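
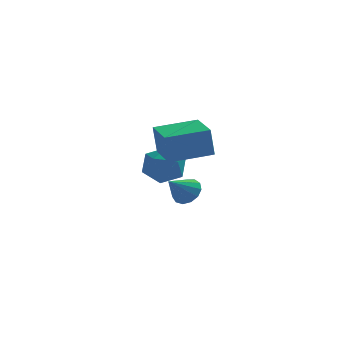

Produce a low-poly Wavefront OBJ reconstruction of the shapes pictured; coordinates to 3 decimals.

v -2.497 2.427 -3.589
v -1.823 2.76 -2.78
v -1.877 0.76 -3.42
v -1.203 1.093 -2.611
v -2.294 1.07 -2.445
v -2.678 2.1 -2.55
v -1.022 1.42 -3.65
v -1.406 2.45 -3.755
v -0.912 2.138 -2.818
v -1.698 1.921 -2.074
v -2.002 1.599 -4.126
v -2.788 1.382 -3.382
v -0.594 -3.612 -2.514
v -0.114 -4.145 -2.575
v -1.306 -4.348 -1.666
v 0.012 -3.912 -2.267
v -0.055 -3.584 -2.038
v -0.293 -3.265 -1.96
v -0.626 -3.056 -2.058
v -0.949 -3.023 -2.301
v -1.16 -3.177 -2.612
v -1.191 -3.469 -2.891
v -1.032 -3.807 -3.051
v -0.735 -4.082 -3.041
v -0.392 -4.208 -2.863
v -1.494 -0.659 -2.004
v -1.674 -0.704 -0.555
v -2.107 1.118 -2.024
v -2.287 1.072 -0.576
v 0.427 0.008 -1.744
v 0.247 -0.038 -0.296
v -0.186 1.784 -1.765
v -0.366 1.739 -0.316
f 1 12 6
f 1 6 2
f 1 2 8
f 1 8 11
f 1 11 12
f 2 6 10
f 6 12 5
f 12 11 3
f 11 8 7
f 8 2 9
f 4 10 5
f 4 5 3
f 4 3 7
f 4 7 9
f 4 9 10
f 5 10 6
f 3 5 12
f 7 3 11
f 9 7 8
f 10 9 2
f 14 13 16
f 14 16 15
f 16 13 17
f 16 17 15
f 17 13 18
f 17 18 15
f 18 13 19
f 18 19 15
f 19 13 20
f 19 20 15
f 20 13 21
f 20 21 15
f 21 13 22
f 21 22 15
f 22 13 23
f 22 23 15
f 23 13 24
f 23 24 15
f 24 13 25
f 24 25 15
f 25 13 14
f 25 14 15
f 27 29 26
f 30 27 26
f 26 29 28
f 28 30 26
f 27 33 29
f 31 27 30
f 31 33 27
f 29 33 28
f 32 30 28
f 28 33 32
f 32 31 30
f 33 31 32



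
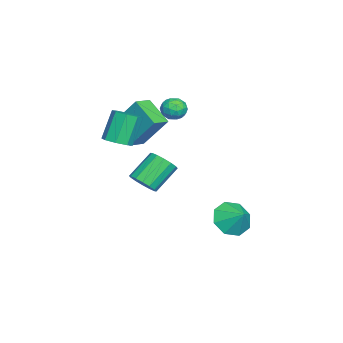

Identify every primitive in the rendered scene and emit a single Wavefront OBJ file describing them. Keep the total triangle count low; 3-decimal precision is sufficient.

v 0.13 -2.636 1.627
v 0.546 -2.117 1.703
v -0.094 -1.804 3.068
v -0.51 -2.324 2.993
v 0.109 -1.986 1.468
v -0.531 -1.673 2.834
v -0.316 -2.236 1.327
v -0.955 -1.923 2.693
v -0.48 -2.721 1.361
v -1.119 -2.408 2.727
v -0.286 -3.156 1.552
v -0.926 -2.843 2.917
v 0.151 -3.287 1.786
v -0.489 -2.974 3.152
v 0.575 -3.037 1.927
v -0.064 -2.724 3.293
v 0.739 -2.552 1.893
v 0.1 -2.239 3.259
v 1.878 -1.194 0.248
v 2.246 -0.629 0.161
v 1.39 0.079 1.124
v 1.022 -0.486 1.212
v 1.991 -0.609 -0.08
v 1.135 0.098 0.883
v 1.705 -0.746 -0.234
v 0.849 -0.039 0.73
v 1.466 -1.003 -0.258
v 0.61 -0.296 0.705
v 1.337 -1.311 -0.146
v 0.481 -0.604 0.817
v 1.353 -1.588 0.071
v 0.497 -0.88 1.034
v 1.51 -1.759 0.336
v 0.654 -1.051 1.299
v 1.765 -1.778 0.577
v 0.909 -1.071 1.54
v 2.051 -1.641 0.73
v 1.195 -0.934 1.694
v 2.29 -1.384 0.755
v 1.434 -0.677 1.718
v 2.419 -1.076 0.643
v 1.563 -0.369 1.606
v 2.403 -0.8 0.426
v 1.547 -0.092 1.389
v -0.816 2.046 -2.998
v -0.031 1.854 -3.479
v -0.264 2.654 -2.342
v -0.372 2.435 -3.73
v -0.973 2.789 -3.553
v -1.482 2.708 -3.05
v -1.6 2.239 -2.517
v -1.259 1.658 -2.266
v -0.658 1.304 -2.443
v -0.15 1.385 -2.946
v -2.801 -3.55 1.156
v -2.592 -2.432 2.715
v -3.55 -3.102 0.935
v -3.34 -1.984 2.494
v -1.98 -2.576 0.346
v -1.77 -1.458 1.905
v -2.728 -2.128 0.125
v -2.519 -1.01 1.684
v -3.568 -0.639 1.426
v -3.27 -0.81 1.967
v -4.37 -1.25 1.673
v -4.072 -1.421 2.214
v -4.293 -0.823 2.145
v -3.798 -0.445 1.992
v -3.842 -1.615 1.648
v -3.347 -1.237 1.495
v -3.44 -1.413 2.105
v -3.718 -0.924 2.412
v -3.922 -1.136 1.228
v -4.2 -0.647 1.535
v -3.349 -0.671 1.675
v -4.291 -1.389 1.965
v -4.421 -1.038 1.924
v -4.246 -1.138 2.243
v -3.659 -0.456 1.689
v -3.484 -0.557 2.008
v -4.085 -0.565 2.112
v -4.156 -1.503 1.632
v -3.981 -1.604 1.951
v -3.394 -0.922 1.397
v -3.219 -1.022 1.716
v -3.555 -1.495 1.528
v -3.274 -1.126 2.074
v -3.745 -1.485 2.219
v -3.61 -1.599 1.886
v -3.319 -1.377 1.796
v -3.437 -0.838 2.255
v -3.908 -1.198 2.4
v -4.038 -0.846 2.359
v -3.747 -0.624 2.269
v -3.537 -1.193 2.335
v -3.732 -0.862 1.24
v -4.203 -1.222 1.385
v -3.893 -1.436 1.371
v -3.602 -1.214 1.281
v -3.895 -0.575 1.421
v -4.366 -0.934 1.566
v -4.321 -0.683 1.844
v -4.03 -0.461 1.754
v -4.103 -0.867 1.305
f 2 1 5
f 2 5 3
f 3 5 6
f 3 6 4
f 5 1 7
f 5 7 6
f 6 7 8
f 6 8 4
f 7 1 9
f 7 9 8
f 8 9 10
f 8 10 4
f 9 1 11
f 9 11 10
f 10 11 12
f 10 12 4
f 11 1 13
f 11 13 12
f 12 13 14
f 12 14 4
f 13 1 15
f 13 15 14
f 14 15 16
f 14 16 4
f 15 1 17
f 15 17 16
f 16 17 18
f 16 18 4
f 17 1 2
f 17 2 18
f 18 2 3
f 18 3 4
f 20 19 23
f 20 23 21
f 21 23 24
f 21 24 22
f 23 19 25
f 23 25 24
f 24 25 26
f 24 26 22
f 25 19 27
f 25 27 26
f 26 27 28
f 26 28 22
f 27 19 29
f 27 29 28
f 28 29 30
f 28 30 22
f 29 19 31
f 29 31 30
f 30 31 32
f 30 32 22
f 31 19 33
f 31 33 32
f 32 33 34
f 32 34 22
f 33 19 35
f 33 35 34
f 34 35 36
f 34 36 22
f 35 19 37
f 35 37 36
f 36 37 38
f 36 38 22
f 37 19 39
f 37 39 38
f 38 39 40
f 38 40 22
f 39 19 41
f 39 41 40
f 40 41 42
f 40 42 22
f 41 19 43
f 41 43 42
f 42 43 44
f 42 44 22
f 43 19 20
f 43 20 44
f 44 20 21
f 44 21 22
f 46 45 48
f 46 48 47
f 48 45 49
f 48 49 47
f 49 45 50
f 49 50 47
f 50 45 51
f 50 51 47
f 51 45 52
f 51 52 47
f 52 45 53
f 52 53 47
f 53 45 54
f 53 54 47
f 54 45 46
f 54 46 47
f 56 58 55
f 59 56 55
f 55 58 57
f 57 59 55
f 56 62 58
f 60 56 59
f 60 62 56
f 58 62 57
f 61 59 57
f 57 62 61
f 61 60 59
f 62 60 61
f 63 100 79
f 100 74 103
f 79 103 68
f 100 103 79
f 63 79 75
f 79 68 80
f 75 80 64
f 79 80 75
f 63 75 84
f 75 64 85
f 84 85 70
f 75 85 84
f 63 84 96
f 84 70 99
f 96 99 73
f 84 99 96
f 63 96 100
f 96 73 104
f 100 104 74
f 96 104 100
f 64 80 91
f 80 68 94
f 91 94 72
f 80 94 91
f 68 103 81
f 103 74 102
f 81 102 67
f 103 102 81
f 74 104 101
f 104 73 97
f 101 97 65
f 104 97 101
f 73 99 98
f 99 70 86
f 98 86 69
f 99 86 98
f 70 85 90
f 85 64 87
f 90 87 71
f 85 87 90
f 66 92 78
f 92 72 93
f 78 93 67
f 92 93 78
f 66 78 76
f 78 67 77
f 76 77 65
f 78 77 76
f 66 76 83
f 76 65 82
f 83 82 69
f 76 82 83
f 66 83 88
f 83 69 89
f 88 89 71
f 83 89 88
f 66 88 92
f 88 71 95
f 92 95 72
f 88 95 92
f 67 93 81
f 93 72 94
f 81 94 68
f 93 94 81
f 65 77 101
f 77 67 102
f 101 102 74
f 77 102 101
f 69 82 98
f 82 65 97
f 98 97 73
f 82 97 98
f 71 89 90
f 89 69 86
f 90 86 70
f 89 86 90
f 72 95 91
f 95 71 87
f 91 87 64
f 95 87 91



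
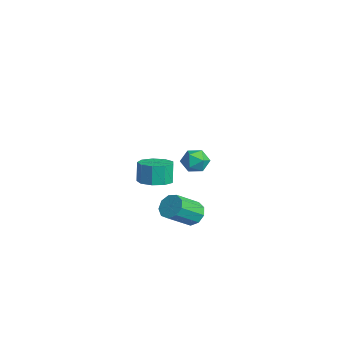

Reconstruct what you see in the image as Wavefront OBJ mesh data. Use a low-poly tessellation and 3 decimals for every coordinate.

v 3.453 -3.02 -0.247
v 4.036 -2.285 -0.192
v 3.769 -2.164 1.003
v 3.187 -2.9 0.947
v 3.444 -2.086 -0.344
v 3.177 -1.965 0.851
v 2.856 -2.324 -0.451
v 2.59 -2.203 0.744
v 2.548 -2.888 -0.463
v 2.281 -2.767 0.732
v 2.663 -3.514 -0.374
v 2.397 -3.393 0.821
v 3.148 -3.909 -0.225
v 2.882 -3.788 0.969
v 3.776 -3.889 -0.087
v 3.51 -3.768 1.107
v 4.253 -3.462 -0.024
v 3.986 -3.341 1.17
v 4.355 -2.828 -0.066
v 4.089 -2.707 1.129
v -3.589 2.536 -3.487
v -3.159 1.937 -3.993
v -4.421 1.483 -2.947
v -3.991 0.884 -3.453
v -3.568 1.279 -2.772
v -3.054 1.929 -3.105
v -4.526 1.491 -3.835
v -4.012 2.141 -4.168
v -3.739 1.291 -4.208
v -3.147 1.16 -3.551
v -4.433 2.26 -3.389
v -3.841 2.129 -2.732
v 2.595 -0.69 -3.611
v 3.075 -0.98 -4.181
v 3.524 -2.361 -3.1
v 3.045 -2.07 -2.529
v 3.354 -0.637 -3.859
v 3.803 -2.018 -2.778
v 3.278 -0.319 -3.42
v 3.727 -1.699 -2.339
v 2.883 -0.174 -3.071
v 3.332 -1.554 -1.99
v 2.353 -0.27 -2.974
v 2.802 -1.651 -1.893
v 1.937 -0.563 -3.175
v 2.386 -1.943 -2.094
v 1.828 -0.915 -3.58
v 2.278 -2.296 -2.498
v 2.079 -1.162 -3.999
v 2.528 -2.542 -2.918
v 2.571 -1.188 -4.236
v 3.021 -2.568 -3.155
f 2 1 5
f 2 5 3
f 3 5 6
f 3 6 4
f 5 1 7
f 5 7 6
f 6 7 8
f 6 8 4
f 7 1 9
f 7 9 8
f 8 9 10
f 8 10 4
f 9 1 11
f 9 11 10
f 10 11 12
f 10 12 4
f 11 1 13
f 11 13 12
f 12 13 14
f 12 14 4
f 13 1 15
f 13 15 14
f 14 15 16
f 14 16 4
f 15 1 17
f 15 17 16
f 16 17 18
f 16 18 4
f 17 1 19
f 17 19 18
f 18 19 20
f 18 20 4
f 19 1 2
f 19 2 20
f 20 2 3
f 20 3 4
f 21 32 26
f 21 26 22
f 21 22 28
f 21 28 31
f 21 31 32
f 22 26 30
f 26 32 25
f 32 31 23
f 31 28 27
f 28 22 29
f 24 30 25
f 24 25 23
f 24 23 27
f 24 27 29
f 24 29 30
f 25 30 26
f 23 25 32
f 27 23 31
f 29 27 28
f 30 29 22
f 34 33 37
f 34 37 35
f 35 37 38
f 35 38 36
f 37 33 39
f 37 39 38
f 38 39 40
f 38 40 36
f 39 33 41
f 39 41 40
f 40 41 42
f 40 42 36
f 41 33 43
f 41 43 42
f 42 43 44
f 42 44 36
f 43 33 45
f 43 45 44
f 44 45 46
f 44 46 36
f 45 33 47
f 45 47 46
f 46 47 48
f 46 48 36
f 47 33 49
f 47 49 48
f 48 49 50
f 48 50 36
f 49 33 51
f 49 51 50
f 50 51 52
f 50 52 36
f 51 33 34
f 51 34 52
f 52 34 35
f 52 35 36



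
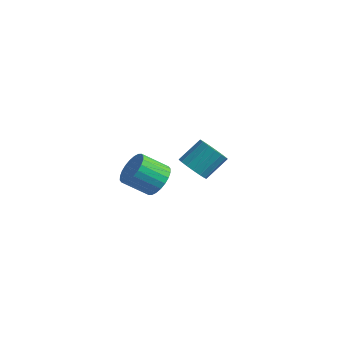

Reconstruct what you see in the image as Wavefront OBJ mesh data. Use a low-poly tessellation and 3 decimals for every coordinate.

v 1.457 2.882 -4.015
v 2.118 2.25 -3.541
v 2.524 3.566 -2.352
v 1.863 4.198 -2.825
v 2.393 2.474 -3.883
v 2.8 3.79 -2.694
v 2.454 2.791 -4.255
v 2.861 4.108 -3.066
v 2.287 3.129 -4.572
v 2.693 4.446 -3.383
v 1.929 3.411 -4.762
v 2.335 4.727 -3.573
v 1.463 3.571 -4.78
v 1.87 4.888 -3.591
v 0.996 3.573 -4.623
v 1.402 4.89 -3.434
v 0.634 3.417 -4.326
v 1.041 4.734 -3.137
v 0.461 3.139 -3.958
v 0.867 4.455 -2.769
v 0.516 2.801 -3.603
v 0.922 4.118 -2.414
v 0.786 2.482 -3.343
v 1.193 3.798 -2.154
v 1.21 2.254 -3.236
v 1.617 3.571 -2.047
v 1.691 2.171 -3.307
v 2.097 3.487 -2.118
v 3.811 -2.32 -1.252
v 4.445 -2.092 -0.434
v 3.463 -3.112 0.611
v 2.829 -3.34 -0.208
v 4.163 -1.79 -0.404
v 3.181 -2.811 0.641
v 3.828 -1.57 -0.504
v 2.846 -2.59 0.541
v 3.49 -1.463 -0.717
v 2.508 -2.483 0.328
v 3.201 -1.487 -1.012
v 2.219 -2.507 0.033
v 3.005 -1.637 -1.343
v 2.023 -2.658 -0.298
v 2.931 -1.892 -1.661
v 1.95 -2.912 -0.616
v 2.992 -2.211 -1.916
v 2.01 -3.232 -0.872
v 3.177 -2.548 -2.071
v 2.195 -3.568 -1.026
v 3.459 -2.849 -2.101
v 2.477 -3.87 -1.056
v 3.794 -3.07 -2.001
v 2.812 -4.09 -0.956
v 4.132 -3.177 -1.788
v 3.15 -4.197 -0.743
v 4.421 -3.153 -1.493
v 3.439 -4.173 -0.448
v 4.617 -3.002 -1.162
v 3.635 -4.023 -0.117
v 4.69 -2.748 -0.844
v 3.709 -3.768 0.201
v 4.63 -2.428 -0.588
v 3.648 -3.449 0.456
f 2 1 5
f 2 5 3
f 3 5 6
f 3 6 4
f 5 1 7
f 5 7 6
f 6 7 8
f 6 8 4
f 7 1 9
f 7 9 8
f 8 9 10
f 8 10 4
f 9 1 11
f 9 11 10
f 10 11 12
f 10 12 4
f 11 1 13
f 11 13 12
f 12 13 14
f 12 14 4
f 13 1 15
f 13 15 14
f 14 15 16
f 14 16 4
f 15 1 17
f 15 17 16
f 16 17 18
f 16 18 4
f 17 1 19
f 17 19 18
f 18 19 20
f 18 20 4
f 19 1 21
f 19 21 20
f 20 21 22
f 20 22 4
f 21 1 23
f 21 23 22
f 22 23 24
f 22 24 4
f 23 1 25
f 23 25 24
f 24 25 26
f 24 26 4
f 25 1 27
f 25 27 26
f 26 27 28
f 26 28 4
f 27 1 2
f 27 2 28
f 28 2 3
f 28 3 4
f 30 29 33
f 30 33 31
f 31 33 34
f 31 34 32
f 33 29 35
f 33 35 34
f 34 35 36
f 34 36 32
f 35 29 37
f 35 37 36
f 36 37 38
f 36 38 32
f 37 29 39
f 37 39 38
f 38 39 40
f 38 40 32
f 39 29 41
f 39 41 40
f 40 41 42
f 40 42 32
f 41 29 43
f 41 43 42
f 42 43 44
f 42 44 32
f 43 29 45
f 43 45 44
f 44 45 46
f 44 46 32
f 45 29 47
f 45 47 46
f 46 47 48
f 46 48 32
f 47 29 49
f 47 49 48
f 48 49 50
f 48 50 32
f 49 29 51
f 49 51 50
f 50 51 52
f 50 52 32
f 51 29 53
f 51 53 52
f 52 53 54
f 52 54 32
f 53 29 55
f 53 55 54
f 54 55 56
f 54 56 32
f 55 29 57
f 55 57 56
f 56 57 58
f 56 58 32
f 57 29 59
f 57 59 58
f 58 59 60
f 58 60 32
f 59 29 61
f 59 61 60
f 60 61 62
f 60 62 32
f 61 29 30
f 61 30 62
f 62 30 31
f 62 31 32



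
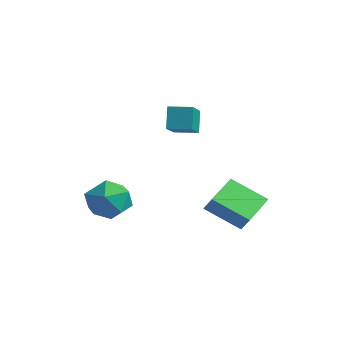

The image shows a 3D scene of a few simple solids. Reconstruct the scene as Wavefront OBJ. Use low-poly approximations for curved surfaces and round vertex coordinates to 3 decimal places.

v -2.458 -2.986 -1.763
v -1.676 -2.099 -1.649
v -1.144 -4.021 -2.711
v -0.362 -3.134 -2.597
v -0.7 -3.754 -1.642
v -1.512 -3.115 -1.056
v -1.308 -3.005 -3.304
v -2.12 -2.366 -2.718
v -0.966 -2.11 -2.602
v -0.59 -2.573 -1.574
v -2.23 -3.547 -2.786
v -1.854 -4.01 -1.758
v -0.449 -0.285 1.484
v -0.796 0.039 2.608
v 0.323 0.469 1.505
v -0.023 0.793 2.629
v 0.943 -1.733 2.331
v 0.597 -1.409 3.455
v 1.716 -0.979 2.352
v 1.369 -0.655 3.476
v 2.71 -1.126 -1.872
v 3.302 -1.157 -1.155
v 2.032 0.419 -1.246
v 2.624 0.388 -0.529
v 3.996 -0.148 -2.891
v 4.588 -0.179 -2.174
v 3.318 1.397 -2.265
v 3.91 1.366 -1.548
f 1 12 6
f 1 6 2
f 1 2 8
f 1 8 11
f 1 11 12
f 2 6 10
f 6 12 5
f 12 11 3
f 11 8 7
f 8 2 9
f 4 10 5
f 4 5 3
f 4 3 7
f 4 7 9
f 4 9 10
f 5 10 6
f 3 5 12
f 7 3 11
f 9 7 8
f 10 9 2
f 14 16 13
f 17 14 13
f 13 16 15
f 15 17 13
f 14 20 16
f 18 14 17
f 18 20 14
f 16 20 15
f 19 17 15
f 15 20 19
f 19 18 17
f 20 18 19
f 22 24 21
f 25 22 21
f 21 24 23
f 23 25 21
f 22 28 24
f 26 22 25
f 26 28 22
f 24 28 23
f 27 25 23
f 23 28 27
f 27 26 25
f 28 26 27



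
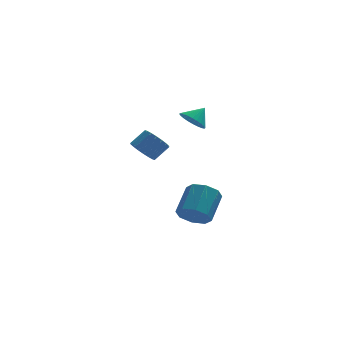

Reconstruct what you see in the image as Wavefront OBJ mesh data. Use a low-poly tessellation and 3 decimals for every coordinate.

v 3.194 3.774 0.322
v 3.59 4.29 -0.342
v 4.006 4.226 1.158
v 3.336 4.517 -0.218
v 3.06 4.631 -0.012
v 2.805 4.615 0.245
v 2.608 4.47 0.514
v 2.501 4.22 0.754
v 2.5 3.901 0.928
v 2.604 3.563 1.009
v 2.798 3.258 0.987
v 3.052 3.03 0.863
v 3.328 2.916 0.657
v 3.584 2.933 0.399
v 3.78 3.077 0.131
v 3.887 3.328 -0.109
v 3.888 3.646 -0.283
v 3.784 3.984 -0.365
v 2.101 -4.079 -3.723
v 3.046 -4.394 -3.987
v 3.843 -2.996 -2.801
v 2.899 -2.681 -2.537
v 2.771 -3.831 -4.466
v 3.569 -2.433 -3.279
v 2.104 -3.414 -4.509
v 2.901 -2.015 -3.323
v 1.435 -3.386 -4.093
v 2.233 -1.987 -2.906
v 1.157 -3.764 -3.459
v 1.954 -2.366 -2.273
v 1.431 -4.327 -2.981
v 2.229 -2.929 -1.794
v 2.099 -4.745 -2.937
v 2.896 -3.346 -1.751
v 2.767 -4.773 -3.354
v 3.565 -3.374 -2.167
v 0.072 2.083 -1.277
v 0.735 1.837 -1.88
v 1.632 2.21 -1.047
v 0.968 2.457 -0.443
v 0.663 2.232 -1.979
v 1.559 2.605 -1.146
v 0.473 2.598 -1.939
v 1.37 2.971 -1.106
v 0.204 2.862 -1.768
v 1.101 3.235 -0.935
v -0.091 2.972 -1.5
v 0.806 3.345 -0.666
v -0.354 2.905 -1.187
v 0.543 3.279 -0.353
v -0.533 2.676 -0.892
v 0.364 3.05 -0.059
v -0.592 2.33 -0.673
v 0.305 2.703 0.16
v -0.519 1.935 -0.574
v 0.377 2.308 0.259
v -0.33 1.569 -0.614
v 0.567 1.942 0.219
v -0.061 1.305 -0.785
v 0.836 1.678 0.048
v 0.234 1.195 -1.054
v 1.131 1.568 -0.22
v 0.497 1.261 -1.367
v 1.394 1.635 -0.533
v 0.676 1.49 -1.661
v 1.573 1.864 -0.828
f 2 1 4
f 2 4 3
f 4 1 5
f 4 5 3
f 5 1 6
f 5 6 3
f 6 1 7
f 6 7 3
f 7 1 8
f 7 8 3
f 8 1 9
f 8 9 3
f 9 1 10
f 9 10 3
f 10 1 11
f 10 11 3
f 11 1 12
f 11 12 3
f 12 1 13
f 12 13 3
f 13 1 14
f 13 14 3
f 14 1 15
f 14 15 3
f 15 1 16
f 15 16 3
f 16 1 17
f 16 17 3
f 17 1 18
f 17 18 3
f 18 1 2
f 18 2 3
f 20 19 23
f 20 23 21
f 21 23 24
f 21 24 22
f 23 19 25
f 23 25 24
f 24 25 26
f 24 26 22
f 25 19 27
f 25 27 26
f 26 27 28
f 26 28 22
f 27 19 29
f 27 29 28
f 28 29 30
f 28 30 22
f 29 19 31
f 29 31 30
f 30 31 32
f 30 32 22
f 31 19 33
f 31 33 32
f 32 33 34
f 32 34 22
f 33 19 35
f 33 35 34
f 34 35 36
f 34 36 22
f 35 19 20
f 35 20 36
f 36 20 21
f 36 21 22
f 38 37 41
f 38 41 39
f 39 41 42
f 39 42 40
f 41 37 43
f 41 43 42
f 42 43 44
f 42 44 40
f 43 37 45
f 43 45 44
f 44 45 46
f 44 46 40
f 45 37 47
f 45 47 46
f 46 47 48
f 46 48 40
f 47 37 49
f 47 49 48
f 48 49 50
f 48 50 40
f 49 37 51
f 49 51 50
f 50 51 52
f 50 52 40
f 51 37 53
f 51 53 52
f 52 53 54
f 52 54 40
f 53 37 55
f 53 55 54
f 54 55 56
f 54 56 40
f 55 37 57
f 55 57 56
f 56 57 58
f 56 58 40
f 57 37 59
f 57 59 58
f 58 59 60
f 58 60 40
f 59 37 61
f 59 61 60
f 60 61 62
f 60 62 40
f 61 37 63
f 61 63 62
f 62 63 64
f 62 64 40
f 63 37 65
f 63 65 64
f 64 65 66
f 64 66 40
f 65 37 38
f 65 38 66
f 66 38 39
f 66 39 40



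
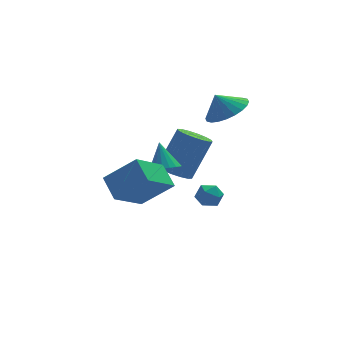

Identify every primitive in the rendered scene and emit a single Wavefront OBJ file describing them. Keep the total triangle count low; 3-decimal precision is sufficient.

v -1.322 3.709 -0.686
v -0.721 4.084 -1.098
v 0.284 4.526 0.774
v -0.318 4.151 1.186
v -1.005 4.389 -1.017
v 0 4.831 0.855
v -1.374 4.511 -0.848
v -0.369 4.953 1.024
v -1.73 4.419 -0.635
v -0.725 4.861 1.237
v -1.976 4.136 -0.436
v -0.971 4.578 1.436
v -2.047 3.739 -0.304
v -1.042 4.181 1.568
v -1.924 3.334 -0.274
v -0.919 3.776 1.598
v -1.64 3.029 -0.355
v -0.635 3.471 1.517
v -1.271 2.907 -0.524
v -0.266 3.349 1.348
v -0.915 2.999 -0.737
v 0.09 3.441 1.135
v -0.669 3.282 -0.936
v 0.336 3.724 0.936
v -0.598 3.679 -1.068
v 0.407 4.121 0.804
v -4.984 -1.308 1.217
v -3.732 -1.749 2.359
v -5.21 -0.284 1.861
v -3.958 -0.725 3.002
v -3.682 -0.355 0.158
v -2.43 -0.796 1.299
v -3.908 0.669 0.801
v -2.656 0.228 1.943
v -0.355 3.228 -1.876
v 0.225 3.221 -1.536
v -0.365 2.139 -1.884
v 0.215 2.132 -1.544
v -0.348 2.343 -1.243
v -0.342 3.016 -1.238
v 0.202 2.344 -2.182
v 0.208 3.017 -2.177
v 0.57 2.674 -1.725
v 0.23 2.673 -1.144
v -0.37 2.687 -2.276
v -0.71 2.686 -1.695
v -2.433 0.764 1.394
v -1.792 0.945 1.32
v -2.507 1.496 2.526
v -1.938 1.158 1.172
v -2.183 1.294 1.068
v -2.477 1.325 1.029
v -2.762 1.245 1.062
v -2.982 1.069 1.161
v -3.093 0.834 1.306
v -3.074 0.584 1.468
v -2.927 0.371 1.616
v -2.683 0.235 1.719
v -2.389 0.204 1.758
v -2.104 0.284 1.725
v -1.884 0.46 1.627
v -1.772 0.695 1.482
v 0.742 2.944 3.22
v 1.429 2.341 3.715
v 0.258 3.116 4.1
v 1.608 2.704 3.743
v 1.656 3.104 3.69
v 1.564 3.479 3.566
v 1.347 3.773 3.389
v 1.038 3.94 3.187
v 0.684 3.956 2.989
v 0.339 3.818 2.826
v 0.055 3.547 2.724
v -0.124 3.183 2.696
v -0.171 2.784 2.749
v -0.079 2.408 2.873
v 0.138 2.115 3.05
v 0.447 1.947 3.252
v 0.801 1.931 3.45
v 1.146 2.07 3.613
f 2 1 5
f 2 5 3
f 3 5 6
f 3 6 4
f 5 1 7
f 5 7 6
f 6 7 8
f 6 8 4
f 7 1 9
f 7 9 8
f 8 9 10
f 8 10 4
f 9 1 11
f 9 11 10
f 10 11 12
f 10 12 4
f 11 1 13
f 11 13 12
f 12 13 14
f 12 14 4
f 13 1 15
f 13 15 14
f 14 15 16
f 14 16 4
f 15 1 17
f 15 17 16
f 16 17 18
f 16 18 4
f 17 1 19
f 17 19 18
f 18 19 20
f 18 20 4
f 19 1 21
f 19 21 20
f 20 21 22
f 20 22 4
f 21 1 23
f 21 23 22
f 22 23 24
f 22 24 4
f 23 1 25
f 23 25 24
f 24 25 26
f 24 26 4
f 25 1 2
f 25 2 26
f 26 2 3
f 26 3 4
f 28 30 27
f 31 28 27
f 27 30 29
f 29 31 27
f 28 34 30
f 32 28 31
f 32 34 28
f 30 34 29
f 33 31 29
f 29 34 33
f 33 32 31
f 34 32 33
f 35 46 40
f 35 40 36
f 35 36 42
f 35 42 45
f 35 45 46
f 36 40 44
f 40 46 39
f 46 45 37
f 45 42 41
f 42 36 43
f 38 44 39
f 38 39 37
f 38 37 41
f 38 41 43
f 38 43 44
f 39 44 40
f 37 39 46
f 41 37 45
f 43 41 42
f 44 43 36
f 48 47 50
f 48 50 49
f 50 47 51
f 50 51 49
f 51 47 52
f 51 52 49
f 52 47 53
f 52 53 49
f 53 47 54
f 53 54 49
f 54 47 55
f 54 55 49
f 55 47 56
f 55 56 49
f 56 47 57
f 56 57 49
f 57 47 58
f 57 58 49
f 58 47 59
f 58 59 49
f 59 47 60
f 59 60 49
f 60 47 61
f 60 61 49
f 61 47 62
f 61 62 49
f 62 47 48
f 62 48 49
f 64 63 66
f 64 66 65
f 66 63 67
f 66 67 65
f 67 63 68
f 67 68 65
f 68 63 69
f 68 69 65
f 69 63 70
f 69 70 65
f 70 63 71
f 70 71 65
f 71 63 72
f 71 72 65
f 72 63 73
f 72 73 65
f 73 63 74
f 73 74 65
f 74 63 75
f 74 75 65
f 75 63 76
f 75 76 65
f 76 63 77
f 76 77 65
f 77 63 78
f 77 78 65
f 78 63 79
f 78 79 65
f 79 63 80
f 79 80 65
f 80 63 64
f 80 64 65



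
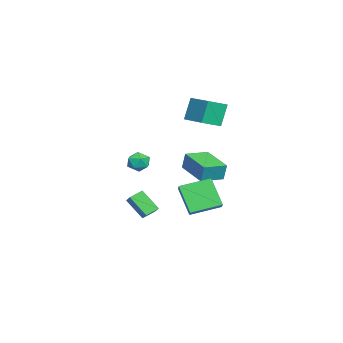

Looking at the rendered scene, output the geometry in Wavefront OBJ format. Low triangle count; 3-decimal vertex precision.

v -1.299 0.994 -0.27
v -1.212 1.18 0.699
v 0.051 2.28 -0.637
v 0.137 2.466 0.332
v -0.377 0.054 -0.172
v -0.291 0.24 0.797
v 0.972 1.34 -0.539
v 1.059 1.526 0.43
v -3.614 0.382 1.925
v -4.093 0.612 3.285
v -2.296 1.611 2.182
v -2.776 1.841 3.541
v -2.904 -0.461 2.319
v -3.384 -0.231 3.678
v -1.587 0.768 2.575
v -2.066 0.998 3.935
v 1.314 0.267 -1.014
v 1.977 0.47 -0.595
v 0.609 1.725 -0.605
v 1.272 1.928 -0.186
v 2.008 1.012 -2.474
v 2.671 1.215 -2.055
v 1.303 2.47 -2.065
v 1.966 2.673 -1.646
v -0.023 -1.646 -0.169
v 0.154 -1.942 0.421
v -0.774 -2.438 -0.341
v -0.597 -2.734 0.249
v -0.922 -2.133 0.252
v -0.457 -1.643 0.359
v -0.163 -2.737 -0.279
v 0.302 -2.247 -0.172
v 0.068 -2.616 0.353
v -0.401 -2.243 0.681
v -0.219 -2.137 -0.601
v -0.688 -1.764 -0.273
v -2.352 -1.878 -4.19
v -2.623 -2.821 -3.109
v -1.571 -1.469 -3.638
v -1.842 -2.412 -2.556
v -1.838 -2.408 -4.524
v -2.109 -3.351 -3.442
v -1.057 -1.999 -3.971
v -1.328 -2.942 -2.89
f 2 4 1
f 5 2 1
f 1 4 3
f 3 5 1
f 2 8 4
f 6 2 5
f 6 8 2
f 4 8 3
f 7 5 3
f 3 8 7
f 7 6 5
f 8 6 7
f 10 12 9
f 13 10 9
f 9 12 11
f 11 13 9
f 10 16 12
f 14 10 13
f 14 16 10
f 12 16 11
f 15 13 11
f 11 16 15
f 15 14 13
f 16 14 15
f 18 20 17
f 21 18 17
f 17 20 19
f 19 21 17
f 18 24 20
f 22 18 21
f 22 24 18
f 20 24 19
f 23 21 19
f 19 24 23
f 23 22 21
f 24 22 23
f 25 36 30
f 25 30 26
f 25 26 32
f 25 32 35
f 25 35 36
f 26 30 34
f 30 36 29
f 36 35 27
f 35 32 31
f 32 26 33
f 28 34 29
f 28 29 27
f 28 27 31
f 28 31 33
f 28 33 34
f 29 34 30
f 27 29 36
f 31 27 35
f 33 31 32
f 34 33 26
f 38 40 37
f 41 38 37
f 37 40 39
f 39 41 37
f 38 44 40
f 42 38 41
f 42 44 38
f 40 44 39
f 43 41 39
f 39 44 43
f 43 42 41
f 44 42 43



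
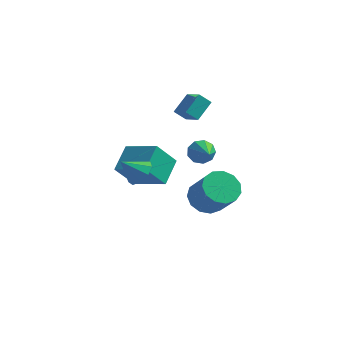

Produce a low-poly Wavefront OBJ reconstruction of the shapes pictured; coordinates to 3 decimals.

v -3.551 1.774 -3.998
v -1.605 1.329 -3.254
v -3.548 3.271 -3.111
v -1.602 2.826 -2.367
v -2.798 2.634 -5.453
v -0.852 2.189 -4.709
v -2.795 4.131 -4.566
v -0.849 3.686 -3.822
v 2.893 -1.671 -2.344
v 3.676 -1.83 -2.993
v 4.731 -2.548 -1.545
v 3.947 -2.389 -0.896
v 3.747 -1.295 -2.78
v 4.801 -2.013 -1.331
v 3.547 -0.879 -2.428
v 4.601 -1.597 -0.979
v 3.138 -0.715 -2.049
v 4.193 -1.433 -0.601
v 2.652 -0.854 -1.764
v 3.707 -1.573 -0.316
v 2.243 -1.253 -1.664
v 3.297 -1.971 -0.215
v 2.039 -1.784 -1.779
v 3.094 -2.502 -0.331
v 2.107 -2.279 -2.074
v 3.161 -2.998 -0.625
v 2.424 -2.582 -2.454
v 3.479 -3.3 -1.006
v 2.89 -2.595 -2.8
v 3.945 -3.313 -1.352
v 3.357 -2.314 -3.001
v 4.411 -3.032 -1.553
v -0.495 2.44 0.694
v 0.445 1.728 1.265
v -0.183 3.481 1.477
v 0.758 2.77 2.048
v 0.062 2.71 0.112
v 1.003 1.999 0.683
v 0.375 3.752 0.895
v 1.315 3.04 1.466
v 0.146 -3.432 -0.184
v 0.464 -2.919 0.386
v -0.646 -3.928 0.704
v 0.022 -2.673 0.129
v -0.363 -2.782 -0.275
v -0.509 -3.195 -0.636
v -0.348 -3.719 -0.786
v 0.043 -4.108 -0.654
v 0.483 -4.181 -0.302
v 0.765 -3.903 0.104
v 0.758 -3.405 0.376
v 0.916 2.705 -2.137
v 1.48 2.786 -2.64
v 1.904 1.255 -1.263
v 1.563 3.092 -2.227
v 1.344 3.216 -1.773
v 0.924 3.101 -1.489
v 0.5 2.8 -1.509
v 0.271 2.455 -1.822
v 0.344 2.226 -2.283
v 0.684 2.221 -2.676
v 1.133 2.442 -2.817
f 2 4 1
f 5 2 1
f 1 4 3
f 3 5 1
f 2 8 4
f 6 2 5
f 6 8 2
f 4 8 3
f 7 5 3
f 3 8 7
f 7 6 5
f 8 6 7
f 10 9 13
f 10 13 11
f 11 13 14
f 11 14 12
f 13 9 15
f 13 15 14
f 14 15 16
f 14 16 12
f 15 9 17
f 15 17 16
f 16 17 18
f 16 18 12
f 17 9 19
f 17 19 18
f 18 19 20
f 18 20 12
f 19 9 21
f 19 21 20
f 20 21 22
f 20 22 12
f 21 9 23
f 21 23 22
f 22 23 24
f 22 24 12
f 23 9 25
f 23 25 24
f 24 25 26
f 24 26 12
f 25 9 27
f 25 27 26
f 26 27 28
f 26 28 12
f 27 9 29
f 27 29 28
f 28 29 30
f 28 30 12
f 29 9 31
f 29 31 30
f 30 31 32
f 30 32 12
f 31 9 10
f 31 10 32
f 32 10 11
f 32 11 12
f 34 36 33
f 37 34 33
f 33 36 35
f 35 37 33
f 34 40 36
f 38 34 37
f 38 40 34
f 36 40 35
f 39 37 35
f 35 40 39
f 39 38 37
f 40 38 39
f 42 41 44
f 42 44 43
f 44 41 45
f 44 45 43
f 45 41 46
f 45 46 43
f 46 41 47
f 46 47 43
f 47 41 48
f 47 48 43
f 48 41 49
f 48 49 43
f 49 41 50
f 49 50 43
f 50 41 51
f 50 51 43
f 51 41 42
f 51 42 43
f 53 52 55
f 53 55 54
f 55 52 56
f 55 56 54
f 56 52 57
f 56 57 54
f 57 52 58
f 57 58 54
f 58 52 59
f 58 59 54
f 59 52 60
f 59 60 54
f 60 52 61
f 60 61 54
f 61 52 62
f 61 62 54
f 62 52 53
f 62 53 54



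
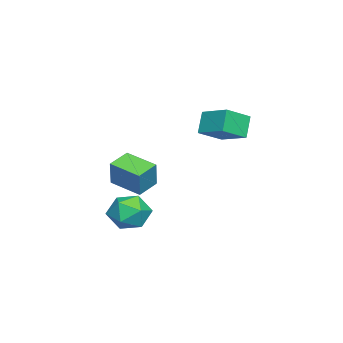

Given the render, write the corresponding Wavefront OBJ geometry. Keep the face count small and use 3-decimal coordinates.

v -1.921 0.095 -3.597
v -0.786 -0.199 -3.191
v -2.234 -1.821 -4.109
v -1.099 -2.115 -3.703
v -1.98 -1.785 -2.895
v -1.787 -0.601 -2.578
v -1.233 -1.419 -4.722
v -1.04 -0.235 -4.405
v -0.361 -1.134 -3.886
v -0.822 -1.361 -2.757
v -2.198 -0.659 -4.543
v -2.659 -0.886 -3.414
v -3.957 -1.75 -1.757
v -3.313 -1.599 -0.224
v -3.273 -0.047 -2.212
v -2.629 0.103 -0.678
v -2.811 -2.323 -2.182
v -2.167 -2.173 -0.648
v -2.127 -0.621 -2.636
v -1.483 -0.47 -1.103
v -3.132 3.33 1.162
v -3.884 3.365 2.343
v -2.216 4.77 1.701
v -2.968 4.806 2.882
v -2.052 2.374 1.878
v -2.804 2.41 3.059
v -1.136 3.815 2.417
v -1.888 3.85 3.598
f 1 12 6
f 1 6 2
f 1 2 8
f 1 8 11
f 1 11 12
f 2 6 10
f 6 12 5
f 12 11 3
f 11 8 7
f 8 2 9
f 4 10 5
f 4 5 3
f 4 3 7
f 4 7 9
f 4 9 10
f 5 10 6
f 3 5 12
f 7 3 11
f 9 7 8
f 10 9 2
f 14 16 13
f 17 14 13
f 13 16 15
f 15 17 13
f 14 20 16
f 18 14 17
f 18 20 14
f 16 20 15
f 19 17 15
f 15 20 19
f 19 18 17
f 20 18 19
f 22 24 21
f 25 22 21
f 21 24 23
f 23 25 21
f 22 28 24
f 26 22 25
f 26 28 22
f 24 28 23
f 27 25 23
f 23 28 27
f 27 26 25
f 28 26 27



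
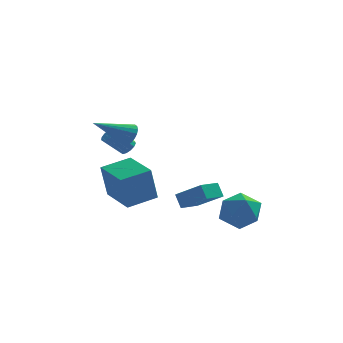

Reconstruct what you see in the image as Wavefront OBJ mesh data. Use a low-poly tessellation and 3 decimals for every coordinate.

v 3.261 -2.364 0.094
v 4.225 -2.78 -0.391
v 2.235 -3.2 -1.229
v 3.199 -3.616 -1.714
v 2.85 -4.015 -0.686
v 3.485 -3.499 0.132
v 2.975 -2.481 -1.752
v 3.61 -1.965 -0.934
v 4.049 -2.852 -1.532
v 3.971 -3.8 -0.873
v 2.489 -2.18 -0.747
v 2.411 -3.128 -0.088
v -3.072 -1.589 -0.405
v -3.373 -1.815 1.478
v -1.684 -0.794 -0.088
v -1.985 -1.021 1.795
v -2.035 -3.379 -0.455
v -2.336 -3.606 1.428
v -0.647 -2.585 -0.138
v -0.948 -2.811 1.745
v -2.121 1.536 2.269
v -1.714 1.247 2.76
v -3.879 0.864 3.331
v -1.76 1.536 2.868
v -1.876 1.825 2.857
v -2.042 2.056 2.73
v -2.223 2.184 2.511
v -2.384 2.184 2.245
v -2.493 2.055 1.983
v -2.528 1.824 1.778
v -2.483 1.535 1.67
v -2.367 1.246 1.681
v -2.201 1.015 1.808
v -2.02 0.887 2.027
v -1.859 0.887 2.293
v -1.75 1.016 2.555
v 1.662 -3.447 0.189
v 1.387 -3.01 0.878
v 0.446 -2.611 -0.825
v 0.172 -2.175 -0.136
v 2.448 -2.585 -0.044
v 2.174 -2.149 0.645
v 1.233 -1.75 -1.058
v 0.958 -1.313 -0.369
v -2.283 3.344 0.653
v -1.958 3.528 1.015
v -2.932 3.301 2.008
v -3.257 3.116 1.647
v -2.111 3.758 0.916
v -3.086 3.531 1.91
v -2.319 3.856 0.735
v -3.294 3.629 1.728
v -2.516 3.791 0.527
v -3.49 3.564 1.521
v -2.638 3.584 0.36
v -3.613 3.357 1.353
v -2.648 3.301 0.285
v -3.622 3.074 1.279
v -2.542 3.031 0.328
v -3.516 2.804 1.321
v -2.353 2.861 0.474
v -3.328 2.634 1.467
v -2.142 2.843 0.677
v -3.117 2.616 1.67
v -1.976 2.985 0.872
v -2.951 2.758 1.865
v -1.907 3.24 0.998
v -2.882 3.013 1.991
f 1 12 6
f 1 6 2
f 1 2 8
f 1 8 11
f 1 11 12
f 2 6 10
f 6 12 5
f 12 11 3
f 11 8 7
f 8 2 9
f 4 10 5
f 4 5 3
f 4 3 7
f 4 7 9
f 4 9 10
f 5 10 6
f 3 5 12
f 7 3 11
f 9 7 8
f 10 9 2
f 14 16 13
f 17 14 13
f 13 16 15
f 15 17 13
f 14 20 16
f 18 14 17
f 18 20 14
f 16 20 15
f 19 17 15
f 15 20 19
f 19 18 17
f 20 18 19
f 22 21 24
f 22 24 23
f 24 21 25
f 24 25 23
f 25 21 26
f 25 26 23
f 26 21 27
f 26 27 23
f 27 21 28
f 27 28 23
f 28 21 29
f 28 29 23
f 29 21 30
f 29 30 23
f 30 21 31
f 30 31 23
f 31 21 32
f 31 32 23
f 32 21 33
f 32 33 23
f 33 21 34
f 33 34 23
f 34 21 35
f 34 35 23
f 35 21 36
f 35 36 23
f 36 21 22
f 36 22 23
f 38 40 37
f 41 38 37
f 37 40 39
f 39 41 37
f 38 44 40
f 42 38 41
f 42 44 38
f 40 44 39
f 43 41 39
f 39 44 43
f 43 42 41
f 44 42 43
f 46 45 49
f 46 49 47
f 47 49 50
f 47 50 48
f 49 45 51
f 49 51 50
f 50 51 52
f 50 52 48
f 51 45 53
f 51 53 52
f 52 53 54
f 52 54 48
f 53 45 55
f 53 55 54
f 54 55 56
f 54 56 48
f 55 45 57
f 55 57 56
f 56 57 58
f 56 58 48
f 57 45 59
f 57 59 58
f 58 59 60
f 58 60 48
f 59 45 61
f 59 61 60
f 60 61 62
f 60 62 48
f 61 45 63
f 61 63 62
f 62 63 64
f 62 64 48
f 63 45 65
f 63 65 64
f 64 65 66
f 64 66 48
f 65 45 67
f 65 67 66
f 66 67 68
f 66 68 48
f 67 45 46
f 67 46 68
f 68 46 47
f 68 47 48



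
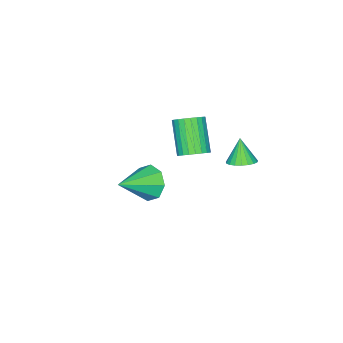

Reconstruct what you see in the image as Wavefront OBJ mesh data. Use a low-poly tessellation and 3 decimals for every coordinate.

v -2.055 -0.039 0.652
v -1.375 -0.122 1.002
v -2.244 -1.105 2.458
v -2.925 -1.021 2.108
v -1.47 0.137 1.12
v -2.339 -0.845 2.576
v -1.654 0.37 1.167
v -2.524 -0.613 2.623
v -1.9 0.54 1.135
v -2.769 -0.442 2.592
v -2.169 0.622 1.03
v -3.038 -0.36 2.486
v -2.421 0.604 0.867
v -3.29 -0.378 2.324
v -2.617 0.488 0.672
v -3.486 -0.495 2.128
v -2.728 0.291 0.473
v -3.597 -0.691 1.929
v -2.736 0.045 0.302
v -3.605 -0.938 1.758
v -2.641 -0.215 0.184
v -3.51 -1.197 1.64
v -2.456 -0.447 0.137
v -3.326 -1.43 1.593
v -2.211 -0.618 0.168
v -3.08 -1.6 1.625
v -1.942 -0.7 0.274
v -2.811 -1.682 1.73
v -1.69 -0.682 0.436
v -2.559 -1.664 1.893
v -1.494 -0.565 0.632
v -2.363 -1.548 2.088
v -1.383 -0.369 0.831
v -2.252 -1.351 2.287
v 1.905 0.551 1.75
v 2.207 0.118 0.96
v 3.555 0.169 2.59
v 2.367 0.827 0.968
v 2.257 1.375 1.434
v 1.941 1.439 2.085
v 1.603 0.984 2.54
v 1.443 0.275 2.533
v 1.553 -0.273 2.067
v 1.87 -0.337 1.416
v -3.177 1.833 0.334
v -2.491 1.647 0.501
v -3.583 1.407 1.526
v -2.505 1.934 0.598
v -2.634 2.204 0.651
v -2.858 2.409 0.648
v -3.137 2.515 0.591
v -3.422 2.503 0.489
v -3.666 2.374 0.361
v -3.825 2.153 0.227
v -3.872 1.876 0.113
v -3.798 1.591 0.036
v -3.618 1.348 0.011
v -3.361 1.19 0.041
v -3.072 1.142 0.123
v -2.802 1.214 0.24
v -2.596 1.392 0.374
f 2 1 5
f 2 5 3
f 3 5 6
f 3 6 4
f 5 1 7
f 5 7 6
f 6 7 8
f 6 8 4
f 7 1 9
f 7 9 8
f 8 9 10
f 8 10 4
f 9 1 11
f 9 11 10
f 10 11 12
f 10 12 4
f 11 1 13
f 11 13 12
f 12 13 14
f 12 14 4
f 13 1 15
f 13 15 14
f 14 15 16
f 14 16 4
f 15 1 17
f 15 17 16
f 16 17 18
f 16 18 4
f 17 1 19
f 17 19 18
f 18 19 20
f 18 20 4
f 19 1 21
f 19 21 20
f 20 21 22
f 20 22 4
f 21 1 23
f 21 23 22
f 22 23 24
f 22 24 4
f 23 1 25
f 23 25 24
f 24 25 26
f 24 26 4
f 25 1 27
f 25 27 26
f 26 27 28
f 26 28 4
f 27 1 29
f 27 29 28
f 28 29 30
f 28 30 4
f 29 1 31
f 29 31 30
f 30 31 32
f 30 32 4
f 31 1 33
f 31 33 32
f 32 33 34
f 32 34 4
f 33 1 2
f 33 2 34
f 34 2 3
f 34 3 4
f 36 35 38
f 36 38 37
f 38 35 39
f 38 39 37
f 39 35 40
f 39 40 37
f 40 35 41
f 40 41 37
f 41 35 42
f 41 42 37
f 42 35 43
f 42 43 37
f 43 35 44
f 43 44 37
f 44 35 36
f 44 36 37
f 46 45 48
f 46 48 47
f 48 45 49
f 48 49 47
f 49 45 50
f 49 50 47
f 50 45 51
f 50 51 47
f 51 45 52
f 51 52 47
f 52 45 53
f 52 53 47
f 53 45 54
f 53 54 47
f 54 45 55
f 54 55 47
f 55 45 56
f 55 56 47
f 56 45 57
f 56 57 47
f 57 45 58
f 57 58 47
f 58 45 59
f 58 59 47
f 59 45 60
f 59 60 47
f 60 45 61
f 60 61 47
f 61 45 46
f 61 46 47



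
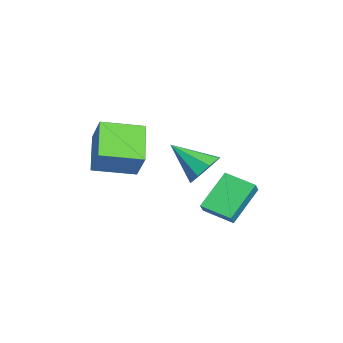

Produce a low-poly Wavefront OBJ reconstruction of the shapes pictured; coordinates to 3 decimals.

v 1.377 -4.586 1.022
v 2.249 -4.221 2.387
v 1.166 -2.626 0.632
v 2.038 -2.26 1.997
v 3.142 -4.62 -0.097
v 4.014 -4.254 1.268
v 2.931 -2.659 -0.487
v 3.803 -2.294 0.878
v -0.549 0.384 -2.138
v 0.044 -0.303 -2.625
v -1.331 -1.164 -0.902
v 0.402 0.016 -1.999
v 0.203 0.55 -1.455
v -0.437 0.988 -1.311
v -1.142 1.072 -1.652
v -1.501 0.753 -2.277
v -1.302 0.219 -2.821
v -0.662 -0.219 -2.965
v 1.44 0.096 -3.321
v 0.179 1.232 -1.921
v 0.913 0.247 -3.918
v -0.348 1.383 -2.517
v 2.228 1.417 -3.683
v 0.967 2.553 -2.282
v 1.701 1.568 -4.279
v 0.44 2.704 -2.879
f 2 4 1
f 5 2 1
f 1 4 3
f 3 5 1
f 2 8 4
f 6 2 5
f 6 8 2
f 4 8 3
f 7 5 3
f 3 8 7
f 7 6 5
f 8 6 7
f 10 9 12
f 10 12 11
f 12 9 13
f 12 13 11
f 13 9 14
f 13 14 11
f 14 9 15
f 14 15 11
f 15 9 16
f 15 16 11
f 16 9 17
f 16 17 11
f 17 9 18
f 17 18 11
f 18 9 10
f 18 10 11
f 20 22 19
f 23 20 19
f 19 22 21
f 21 23 19
f 20 26 22
f 24 20 23
f 24 26 20
f 22 26 21
f 25 23 21
f 21 26 25
f 25 24 23
f 26 24 25



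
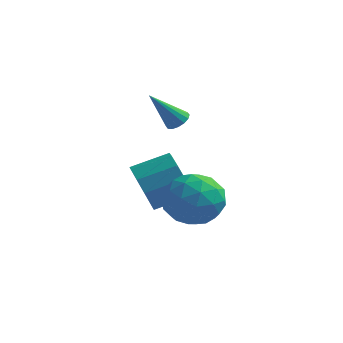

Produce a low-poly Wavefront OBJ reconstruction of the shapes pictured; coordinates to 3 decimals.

v -1.773 1.367 1.264
v -1.407 1.022 1.348
v -2.627 0.793 2.616
v -1.333 1.235 1.486
v -1.377 1.484 1.563
v -1.527 1.701 1.561
v -1.743 1.829 1.479
v -1.967 1.833 1.339
v -2.138 1.712 1.179
v -2.212 1.499 1.042
v -2.168 1.251 0.964
v -2.018 1.033 0.967
v -1.803 0.906 1.049
v -1.579 0.901 1.189
v -1.159 -1.735 -0.954
v -0.659 -1.294 0.004
v 0.539 -2.246 -1.604
v 1.039 -1.805 -0.646
v 0.378 -2.764 -0.57
v -0.672 -2.448 -0.169
v 0.552 -1.092 -1.431
v -0.498 -0.776 -1.03
v 0.398 -0.896 -0.291
v 0.29 -1.929 0.241
v -0.41 -1.611 -1.841
v -0.518 -2.644 -1.309
v -1.058 -1.469 -0.418
v 0.938 -2.071 -1.182
v 0.549 -2.634 -1.137
v 0.843 -2.375 -0.574
v -1.065 -2.148 -0.52
v -0.772 -1.888 0.043
v -0.162 -2.753 -0.294
v 0.652 -1.652 -1.643
v 0.945 -1.392 -1.08
v -0.963 -1.165 -1.026
v -0.669 -0.906 -0.463
v 0.042 -0.787 -1.306
v -0.143 -0.976 -0.028
v 0.855 -1.277 -0.41
v 0.569 -0.858 -0.872
v -0.048 -0.672 -0.636
v -0.207 -1.584 0.284
v 0.792 -1.884 -0.097
v 0.403 -2.448 -0.053
v -0.214 -2.262 0.183
v 0.415 -1.35 0.111
v -0.912 -1.656 -1.503
v 0.087 -1.956 -1.884
v 0.094 -1.278 -1.783
v -0.523 -1.092 -1.547
v -0.975 -2.263 -1.19
v 0.023 -2.564 -1.572
v -0.072 -2.868 -0.964
v -0.689 -2.682 -0.728
v -0.535 -2.19 -1.711
v -3.004 0.99 -2.191
v -2.414 0.655 -3.005
v -1.185 1.454 -2.442
v -1.776 1.79 -1.629
v -2.699 1.217 -3.181
v -1.47 2.017 -2.618
v -3.101 1.693 -2.978
v -1.873 2.493 -2.416
v -3.466 1.901 -2.476
v -2.238 2.7 -1.913
v -3.655 1.761 -1.864
v -2.426 2.56 -1.302
v -3.595 1.326 -1.378
v -2.366 2.125 -0.815
v -3.31 0.763 -1.202
v -2.081 1.563 -0.639
v -2.907 0.287 -1.404
v -1.679 1.087 -0.842
v -2.542 0.08 -1.907
v -1.314 0.879 -1.344
v -2.354 0.22 -2.518
v -1.125 1.019 -1.956
f 2 1 4
f 2 4 3
f 4 1 5
f 4 5 3
f 5 1 6
f 5 6 3
f 6 1 7
f 6 7 3
f 7 1 8
f 7 8 3
f 8 1 9
f 8 9 3
f 9 1 10
f 9 10 3
f 10 1 11
f 10 11 3
f 11 1 12
f 11 12 3
f 12 1 13
f 12 13 3
f 13 1 14
f 13 14 3
f 14 1 2
f 14 2 3
f 15 52 31
f 52 26 55
f 31 55 20
f 52 55 31
f 15 31 27
f 31 20 32
f 27 32 16
f 31 32 27
f 15 27 36
f 27 16 37
f 36 37 22
f 27 37 36
f 15 36 48
f 36 22 51
f 48 51 25
f 36 51 48
f 15 48 52
f 48 25 56
f 52 56 26
f 48 56 52
f 16 32 43
f 32 20 46
f 43 46 24
f 32 46 43
f 20 55 33
f 55 26 54
f 33 54 19
f 55 54 33
f 26 56 53
f 56 25 49
f 53 49 17
f 56 49 53
f 25 51 50
f 51 22 38
f 50 38 21
f 51 38 50
f 22 37 42
f 37 16 39
f 42 39 23
f 37 39 42
f 18 44 30
f 44 24 45
f 30 45 19
f 44 45 30
f 18 30 28
f 30 19 29
f 28 29 17
f 30 29 28
f 18 28 35
f 28 17 34
f 35 34 21
f 28 34 35
f 18 35 40
f 35 21 41
f 40 41 23
f 35 41 40
f 18 40 44
f 40 23 47
f 44 47 24
f 40 47 44
f 19 45 33
f 45 24 46
f 33 46 20
f 45 46 33
f 17 29 53
f 29 19 54
f 53 54 26
f 29 54 53
f 21 34 50
f 34 17 49
f 50 49 25
f 34 49 50
f 23 41 42
f 41 21 38
f 42 38 22
f 41 38 42
f 24 47 43
f 47 23 39
f 43 39 16
f 47 39 43
f 58 57 61
f 58 61 59
f 59 61 62
f 59 62 60
f 61 57 63
f 61 63 62
f 62 63 64
f 62 64 60
f 63 57 65
f 63 65 64
f 64 65 66
f 64 66 60
f 65 57 67
f 65 67 66
f 66 67 68
f 66 68 60
f 67 57 69
f 67 69 68
f 68 69 70
f 68 70 60
f 69 57 71
f 69 71 70
f 70 71 72
f 70 72 60
f 71 57 73
f 71 73 72
f 72 73 74
f 72 74 60
f 73 57 75
f 73 75 74
f 74 75 76
f 74 76 60
f 75 57 77
f 75 77 76
f 76 77 78
f 76 78 60
f 77 57 58
f 77 58 78
f 78 58 59
f 78 59 60



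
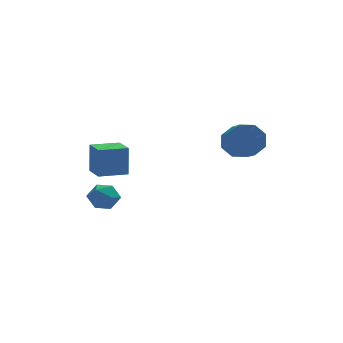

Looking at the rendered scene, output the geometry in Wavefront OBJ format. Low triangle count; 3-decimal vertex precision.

v 2.703 0.198 1.016
v 2.995 -0.266 0.121
v 3.009 -1.622 0.829
v 2.717 -1.158 1.724
v 3.623 -0.029 0.563
v 3.637 -1.385 1.271
v 3.711 0.342 1.271
v 3.725 -1.015 1.979
v 3.209 0.628 1.829
v 3.223 -0.728 2.537
v 2.411 0.662 1.911
v 2.425 -0.694 2.619
v 1.783 0.425 1.469
v 1.797 -0.931 2.177
v 1.695 0.055 0.761
v 1.709 -1.302 1.469
v 2.197 -0.232 0.203
v 2.211 -1.588 0.911
v -4.022 4.458 -4.191
v -3.309 3.995 -4.628
v -4.171 3.285 -3.192
v -3.458 2.822 -3.629
v -3.276 3.616 -3.128
v -3.184 4.341 -3.745
v -4.296 2.939 -4.075
v -4.204 3.664 -4.692
v -3.478 3.056 -4.557
v -2.847 3.474 -3.971
v -4.633 3.806 -3.849
v -4.002 4.224 -3.263
v 3.707 1.592 0.076
v 3.952 1.362 0.499
v 1.973 1.368 0.964
v 3.931 1.727 0.549
v 3.804 2.029 0.378
v 3.632 2.127 0.066
v 3.495 1.974 -0.241
v 3.457 1.642 -0.399
v 3.535 1.287 -0.335
v 3.694 1.075 -0.078
v 3.859 1.104 0.251
v -4.223 2.352 -1.778
v -4.15 2.605 -0.007
v -4.449 3.772 -1.971
v -4.375 4.025 -0.201
v -2.605 2.595 -1.879
v -2.531 2.848 -0.109
v -2.83 4.015 -2.073
v -2.757 4.268 -0.302
f 2 1 5
f 2 5 3
f 3 5 6
f 3 6 4
f 5 1 7
f 5 7 6
f 6 7 8
f 6 8 4
f 7 1 9
f 7 9 8
f 8 9 10
f 8 10 4
f 9 1 11
f 9 11 10
f 10 11 12
f 10 12 4
f 11 1 13
f 11 13 12
f 12 13 14
f 12 14 4
f 13 1 15
f 13 15 14
f 14 15 16
f 14 16 4
f 15 1 17
f 15 17 16
f 16 17 18
f 16 18 4
f 17 1 2
f 17 2 18
f 18 2 3
f 18 3 4
f 19 30 24
f 19 24 20
f 19 20 26
f 19 26 29
f 19 29 30
f 20 24 28
f 24 30 23
f 30 29 21
f 29 26 25
f 26 20 27
f 22 28 23
f 22 23 21
f 22 21 25
f 22 25 27
f 22 27 28
f 23 28 24
f 21 23 30
f 25 21 29
f 27 25 26
f 28 27 20
f 32 31 34
f 32 34 33
f 34 31 35
f 34 35 33
f 35 31 36
f 35 36 33
f 36 31 37
f 36 37 33
f 37 31 38
f 37 38 33
f 38 31 39
f 38 39 33
f 39 31 40
f 39 40 33
f 40 31 41
f 40 41 33
f 41 31 32
f 41 32 33
f 43 45 42
f 46 43 42
f 42 45 44
f 44 46 42
f 43 49 45
f 47 43 46
f 47 49 43
f 45 49 44
f 48 46 44
f 44 49 48
f 48 47 46
f 49 47 48



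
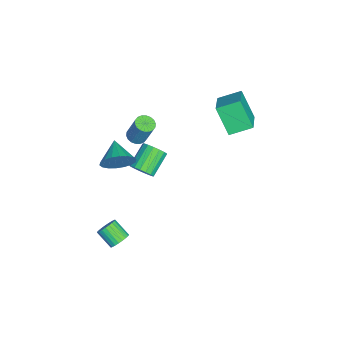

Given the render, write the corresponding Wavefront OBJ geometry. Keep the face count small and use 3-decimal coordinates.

v -1.275 -2.915 1.562
v -0.954 -2.473 1.34
v -0.604 -1.943 2.895
v -0.925 -2.385 3.118
v -1.193 -2.367 1.358
v -0.844 -1.838 2.913
v -1.449 -2.37 1.416
v -1.099 -1.841 2.972
v -1.671 -2.481 1.504
v -1.321 -1.952 3.059
v -1.814 -2.678 1.603
v -1.464 -2.148 3.158
v -1.85 -2.921 1.694
v -1.5 -2.392 3.249
v -1.772 -3.164 1.759
v -1.423 -2.634 3.314
v -1.596 -3.357 1.785
v -1.246 -2.827 3.34
v -1.356 -3.462 1.767
v -1.007 -2.933 3.322
v -1.101 -3.459 1.708
v -0.751 -2.93 3.264
v -0.879 -3.348 1.621
v -0.529 -2.819 3.176
v -0.736 -3.152 1.522
v -0.386 -2.622 3.077
v -0.7 -2.908 1.431
v -0.35 -2.379 2.986
v -0.777 -2.666 1.366
v -0.428 -2.136 2.921
v -1.806 2.153 2.53
v -2.56 1.384 4.071
v -2.072 3.439 3.042
v -2.826 2.67 4.583
v -0.094 2.17 3.377
v -0.848 1.401 4.918
v -0.36 3.456 3.889
v -1.114 2.687 5.43
v 0.026 -2.523 -0.303
v 0.481 -1.974 -0.073
v -0.71 -1.348 0.793
v -1.166 -1.897 0.563
v 0.333 -1.842 -0.372
v -0.858 -1.216 0.494
v 0.114 -1.867 -0.655
v -1.077 -1.241 0.21
v -0.125 -2.042 -0.858
v -1.316 -1.416 0.008
v -0.33 -2.327 -0.934
v -1.521 -1.701 -0.068
v -0.453 -2.657 -0.865
v -1.644 -2.031 0.001
v -0.467 -2.956 -0.667
v -1.658 -2.33 0.199
v -0.368 -3.156 -0.386
v -1.559 -2.53 0.48
v -0.178 -3.211 -0.086
v -1.369 -2.585 0.78
v 0.058 -3.109 0.164
v -1.134 -2.483 1.03
v 0.286 -2.872 0.308
v -0.905 -2.246 1.174
v 0.455 -2.555 0.311
v -0.736 -1.929 1.177
v 0.526 -2.231 0.174
v -0.666 -1.605 1.04
v 2.795 -3.443 3.508
v 3.204 -3.722 4.355
v 1.485 -3.777 4.032
v 3.123 -3.298 4.421
v 2.976 -2.904 4.306
v 2.794 -2.616 4.034
v 2.612 -2.492 3.657
v 2.467 -2.556 3.251
v 2.386 -2.797 2.896
v 2.387 -3.165 2.662
v 2.468 -3.588 2.596
v 2.614 -3.983 2.711
v 2.796 -4.271 2.983
v 2.978 -4.394 3.36
v 3.124 -4.33 3.766
v 3.204 -4.09 4.121
v 3.463 -3.375 -3.091
v 3.907 -3.802 -3.226
v 3.36 -4.592 -2.524
v 2.917 -4.165 -2.389
v 4.004 -3.693 -3.028
v 3.457 -4.483 -2.326
v 4.018 -3.535 -2.84
v 3.472 -4.326 -2.138
v 3.948 -3.354 -2.69
v 3.402 -4.144 -1.988
v 3.805 -3.175 -2.601
v 3.258 -3.965 -1.899
v 3.609 -3.027 -2.586
v 3.063 -3.817 -1.884
v 3.391 -2.932 -2.649
v 2.845 -3.722 -1.947
v 3.184 -2.904 -2.779
v 2.638 -3.695 -2.076
v 3.02 -2.948 -2.956
v 2.473 -3.738 -2.254
v 2.923 -3.057 -3.154
v 2.376 -3.847 -2.452
v 2.908 -3.214 -3.342
v 2.362 -4.005 -2.64
v 2.978 -3.396 -3.492
v 2.432 -4.186 -2.79
v 3.122 -3.575 -3.581
v 2.575 -4.365 -2.879
v 3.317 -3.723 -3.596
v 2.771 -4.513 -2.894
v 3.535 -3.818 -3.533
v 2.989 -4.608 -2.831
v 3.742 -3.845 -3.404
v 3.196 -4.636 -2.701
f 2 1 5
f 2 5 3
f 3 5 6
f 3 6 4
f 5 1 7
f 5 7 6
f 6 7 8
f 6 8 4
f 7 1 9
f 7 9 8
f 8 9 10
f 8 10 4
f 9 1 11
f 9 11 10
f 10 11 12
f 10 12 4
f 11 1 13
f 11 13 12
f 12 13 14
f 12 14 4
f 13 1 15
f 13 15 14
f 14 15 16
f 14 16 4
f 15 1 17
f 15 17 16
f 16 17 18
f 16 18 4
f 17 1 19
f 17 19 18
f 18 19 20
f 18 20 4
f 19 1 21
f 19 21 20
f 20 21 22
f 20 22 4
f 21 1 23
f 21 23 22
f 22 23 24
f 22 24 4
f 23 1 25
f 23 25 24
f 24 25 26
f 24 26 4
f 25 1 27
f 25 27 26
f 26 27 28
f 26 28 4
f 27 1 29
f 27 29 28
f 28 29 30
f 28 30 4
f 29 1 2
f 29 2 30
f 30 2 3
f 30 3 4
f 32 34 31
f 35 32 31
f 31 34 33
f 33 35 31
f 32 38 34
f 36 32 35
f 36 38 32
f 34 38 33
f 37 35 33
f 33 38 37
f 37 36 35
f 38 36 37
f 40 39 43
f 40 43 41
f 41 43 44
f 41 44 42
f 43 39 45
f 43 45 44
f 44 45 46
f 44 46 42
f 45 39 47
f 45 47 46
f 46 47 48
f 46 48 42
f 47 39 49
f 47 49 48
f 48 49 50
f 48 50 42
f 49 39 51
f 49 51 50
f 50 51 52
f 50 52 42
f 51 39 53
f 51 53 52
f 52 53 54
f 52 54 42
f 53 39 55
f 53 55 54
f 54 55 56
f 54 56 42
f 55 39 57
f 55 57 56
f 56 57 58
f 56 58 42
f 57 39 59
f 57 59 58
f 58 59 60
f 58 60 42
f 59 39 61
f 59 61 60
f 60 61 62
f 60 62 42
f 61 39 63
f 61 63 62
f 62 63 64
f 62 64 42
f 63 39 65
f 63 65 64
f 64 65 66
f 64 66 42
f 65 39 40
f 65 40 66
f 66 40 41
f 66 41 42
f 68 67 70
f 68 70 69
f 70 67 71
f 70 71 69
f 71 67 72
f 71 72 69
f 72 67 73
f 72 73 69
f 73 67 74
f 73 74 69
f 74 67 75
f 74 75 69
f 75 67 76
f 75 76 69
f 76 67 77
f 76 77 69
f 77 67 78
f 77 78 69
f 78 67 79
f 78 79 69
f 79 67 80
f 79 80 69
f 80 67 81
f 80 81 69
f 81 67 82
f 81 82 69
f 82 67 68
f 82 68 69
f 84 83 87
f 84 87 85
f 85 87 88
f 85 88 86
f 87 83 89
f 87 89 88
f 88 89 90
f 88 90 86
f 89 83 91
f 89 91 90
f 90 91 92
f 90 92 86
f 91 83 93
f 91 93 92
f 92 93 94
f 92 94 86
f 93 83 95
f 93 95 94
f 94 95 96
f 94 96 86
f 95 83 97
f 95 97 96
f 96 97 98
f 96 98 86
f 97 83 99
f 97 99 98
f 98 99 100
f 98 100 86
f 99 83 101
f 99 101 100
f 100 101 102
f 100 102 86
f 101 83 103
f 101 103 102
f 102 103 104
f 102 104 86
f 103 83 105
f 103 105 104
f 104 105 106
f 104 106 86
f 105 83 107
f 105 107 106
f 106 107 108
f 106 108 86
f 107 83 109
f 107 109 108
f 108 109 110
f 108 110 86
f 109 83 111
f 109 111 110
f 110 111 112
f 110 112 86
f 111 83 113
f 111 113 112
f 112 113 114
f 112 114 86
f 113 83 115
f 113 115 114
f 114 115 116
f 114 116 86
f 115 83 84
f 115 84 116
f 116 84 85
f 116 85 86



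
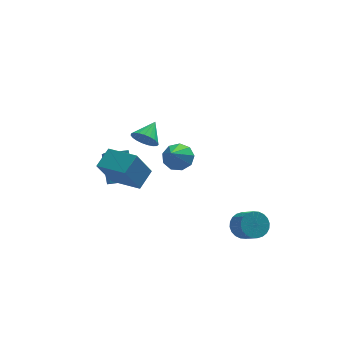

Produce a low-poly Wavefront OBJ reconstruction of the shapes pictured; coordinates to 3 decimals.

v 3.611 -1.979 -3.562
v 4.207 -2.227 -4.145
v 4.625 -3.208 -3.301
v 4.029 -2.961 -2.718
v 4.381 -1.998 -3.966
v 4.8 -2.979 -3.122
v 4.439 -1.766 -3.724
v 4.857 -2.747 -2.88
v 4.37 -1.567 -3.458
v 4.788 -2.548 -2.615
v 4.185 -1.43 -3.208
v 4.604 -2.411 -2.364
v 3.914 -1.377 -3.012
v 4.332 -2.358 -2.168
v 3.596 -1.416 -2.899
v 4.014 -2.397 -2.055
v 3.28 -1.54 -2.888
v 3.698 -2.521 -2.044
v 3.015 -1.732 -2.979
v 3.433 -2.713 -2.135
v 2.84 -1.961 -3.158
v 3.259 -2.942 -2.314
v 2.783 -2.193 -3.4
v 3.201 -3.174 -2.556
v 2.852 -2.392 -3.665
v 3.27 -3.373 -2.822
v 3.036 -2.529 -3.916
v 3.455 -3.51 -3.072
v 3.308 -2.582 -4.112
v 3.726 -3.563 -3.268
v 3.626 -2.543 -4.225
v 4.044 -3.524 -3.381
v 3.942 -2.419 -4.236
v 4.36 -3.4 -3.392
v -2.117 -2.364 0.626
v -2.971 -2.845 2.381
v -3.453 -1.044 0.338
v -4.307 -1.525 2.093
v -1.353 -1.455 1.247
v -2.207 -1.936 3.002
v -2.689 -0.135 0.959
v -3.543 -0.616 2.714
v -3.245 3.122 -3.304
v -3.163 2.417 -2.642
v -3.35 4.531 -1.79
v -3.269 3.826 -1.129
v -1.871 3.254 -3.331
v -1.79 2.549 -2.67
v -1.977 4.663 -1.818
v -1.895 3.958 -1.156
v -1.183 2.471 0.821
v -0.526 2.322 0.302
v -0.437 3.469 1.479
v -0.704 2.571 0.126
v -0.965 2.803 0.069
v -1.263 2.978 0.143
v -1.548 3.065 0.334
v -1.769 3.049 0.609
v -1.89 2.933 0.92
v -1.888 2.737 1.215
v -1.764 2.496 1.441
v -1.54 2.25 1.56
v -1.254 2.042 1.551
v -0.956 1.908 1.416
v -0.697 1.872 1.178
v -0.523 1.939 0.878
v -0.462 2.098 0.568
v 0.035 -1.653 2.394
v 0.654 -2.216 2.121
v -0.575 -3.027 3.846
v 0.876 -1.859 2.552
v 0.704 -1.406 2.909
v 0.219 -1.068 3.024
v -0.352 -1.004 2.845
v -0.742 -1.244 2.455
v -0.769 -1.676 2.036
v -0.42 -2.096 1.784
v 0.142 -2.31 1.818
f 2 1 5
f 2 5 3
f 3 5 6
f 3 6 4
f 5 1 7
f 5 7 6
f 6 7 8
f 6 8 4
f 7 1 9
f 7 9 8
f 8 9 10
f 8 10 4
f 9 1 11
f 9 11 10
f 10 11 12
f 10 12 4
f 11 1 13
f 11 13 12
f 12 13 14
f 12 14 4
f 13 1 15
f 13 15 14
f 14 15 16
f 14 16 4
f 15 1 17
f 15 17 16
f 16 17 18
f 16 18 4
f 17 1 19
f 17 19 18
f 18 19 20
f 18 20 4
f 19 1 21
f 19 21 20
f 20 21 22
f 20 22 4
f 21 1 23
f 21 23 22
f 22 23 24
f 22 24 4
f 23 1 25
f 23 25 24
f 24 25 26
f 24 26 4
f 25 1 27
f 25 27 26
f 26 27 28
f 26 28 4
f 27 1 29
f 27 29 28
f 28 29 30
f 28 30 4
f 29 1 31
f 29 31 30
f 30 31 32
f 30 32 4
f 31 1 33
f 31 33 32
f 32 33 34
f 32 34 4
f 33 1 2
f 33 2 34
f 34 2 3
f 34 3 4
f 36 38 35
f 39 36 35
f 35 38 37
f 37 39 35
f 36 42 38
f 40 36 39
f 40 42 36
f 38 42 37
f 41 39 37
f 37 42 41
f 41 40 39
f 42 40 41
f 44 46 43
f 47 44 43
f 43 46 45
f 45 47 43
f 44 50 46
f 48 44 47
f 48 50 44
f 46 50 45
f 49 47 45
f 45 50 49
f 49 48 47
f 50 48 49
f 52 51 54
f 52 54 53
f 54 51 55
f 54 55 53
f 55 51 56
f 55 56 53
f 56 51 57
f 56 57 53
f 57 51 58
f 57 58 53
f 58 51 59
f 58 59 53
f 59 51 60
f 59 60 53
f 60 51 61
f 60 61 53
f 61 51 62
f 61 62 53
f 62 51 63
f 62 63 53
f 63 51 64
f 63 64 53
f 64 51 65
f 64 65 53
f 65 51 66
f 65 66 53
f 66 51 67
f 66 67 53
f 67 51 52
f 67 52 53
f 69 68 71
f 69 71 70
f 71 68 72
f 71 72 70
f 72 68 73
f 72 73 70
f 73 68 74
f 73 74 70
f 74 68 75
f 74 75 70
f 75 68 76
f 75 76 70
f 76 68 77
f 76 77 70
f 77 68 78
f 77 78 70
f 78 68 69
f 78 69 70



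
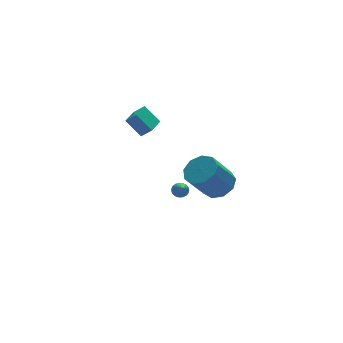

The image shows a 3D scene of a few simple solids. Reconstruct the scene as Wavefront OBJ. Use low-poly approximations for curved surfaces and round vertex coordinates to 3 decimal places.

v 2.948 0.533 -4.464
v 3.312 0.209 -4.645
v 2.452 -0.633 -3.376
v 3.418 0.312 -4.487
v 3.442 0.453 -4.325
v 3.381 0.607 -4.187
v 3.245 0.749 -4.097
v 3.058 0.854 -4.07
v 2.852 0.903 -4.112
v 2.662 0.888 -4.214
v 2.521 0.812 -4.36
v 2.455 0.687 -4.523
v 2.473 0.536 -4.677
v 2.574 0.384 -4.794
v 2.739 0.258 -4.853
v 2.94 0.18 -4.846
v 3.143 0.162 -4.772
v 1.182 3.81 0.21
v 1.652 3.369 0.81
v 2.273 4.769 0.06
v 2.743 4.328 0.66
v 1.757 2.992 -0.84
v 2.227 2.551 -0.24
v 2.848 3.951 -0.99
v 3.318 3.51 -0.39
v 3.002 -3.628 -1.332
v 3.86 -3.485 -0.691
v 2.575 -3.609 1.054
v 1.718 -3.752 0.412
v 3.562 -2.832 -0.864
v 2.277 -2.956 0.881
v 3.002 -2.551 -1.256
v 1.717 -2.675 0.488
v 2.443 -2.774 -1.684
v 1.158 -2.898 0.061
v 2.145 -3.397 -1.947
v 0.86 -3.52 -0.203
v 2.249 -4.128 -1.923
v 0.964 -4.252 -0.179
v 2.705 -4.625 -1.622
v 1.42 -4.749 0.122
v 3.3 -4.656 -1.186
v 2.015 -4.78 0.559
v 3.756 -4.206 -0.818
v 2.471 -4.33 0.926
f 2 1 4
f 2 4 3
f 4 1 5
f 4 5 3
f 5 1 6
f 5 6 3
f 6 1 7
f 6 7 3
f 7 1 8
f 7 8 3
f 8 1 9
f 8 9 3
f 9 1 10
f 9 10 3
f 10 1 11
f 10 11 3
f 11 1 12
f 11 12 3
f 12 1 13
f 12 13 3
f 13 1 14
f 13 14 3
f 14 1 15
f 14 15 3
f 15 1 16
f 15 16 3
f 16 1 17
f 16 17 3
f 17 1 2
f 17 2 3
f 19 21 18
f 22 19 18
f 18 21 20
f 20 22 18
f 19 25 21
f 23 19 22
f 23 25 19
f 21 25 20
f 24 22 20
f 20 25 24
f 24 23 22
f 25 23 24
f 27 26 30
f 27 30 28
f 28 30 31
f 28 31 29
f 30 26 32
f 30 32 31
f 31 32 33
f 31 33 29
f 32 26 34
f 32 34 33
f 33 34 35
f 33 35 29
f 34 26 36
f 34 36 35
f 35 36 37
f 35 37 29
f 36 26 38
f 36 38 37
f 37 38 39
f 37 39 29
f 38 26 40
f 38 40 39
f 39 40 41
f 39 41 29
f 40 26 42
f 40 42 41
f 41 42 43
f 41 43 29
f 42 26 44
f 42 44 43
f 43 44 45
f 43 45 29
f 44 26 27
f 44 27 45
f 45 27 28
f 45 28 29



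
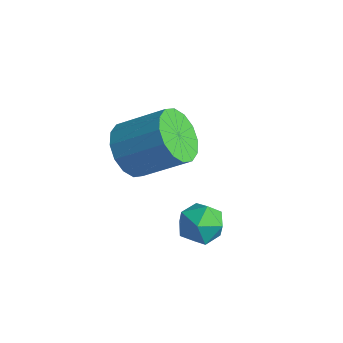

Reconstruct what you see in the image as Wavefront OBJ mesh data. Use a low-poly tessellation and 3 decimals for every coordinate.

v -1.414 2.456 -0.852
v -0.929 2.806 -1.703
v 0.338 3.734 -0.599
v -0.146 3.384 0.252
v -1.3 3.18 -1.59
v -0.033 4.108 -0.486
v -1.702 3.359 -1.28
v -0.435 4.287 -0.176
v -2.026 3.296 -0.855
v -0.759 4.224 0.249
v -2.187 3.008 -0.429
v -0.919 3.936 0.675
v -2.14 2.573 -0.117
v -0.873 3.501 0.987
v -1.898 2.106 -0.001
v -0.631 3.034 1.103
v -1.527 1.732 -0.114
v -0.26 2.66 0.99
v -1.125 1.553 -0.424
v 0.142 2.481 0.68
v -0.801 1.616 -0.849
v 0.466 2.544 0.255
v -0.641 1.904 -1.275
v 0.627 2.832 -0.171
v -0.687 2.339 -1.587
v 0.58 3.267 -0.483
v 2.412 2.725 -1.285
v 2.787 2.308 -1.898
v 1.813 1.592 -0.882
v 2.188 1.175 -1.495
v 2.634 1.47 -0.859
v 3.005 2.17 -1.109
v 1.595 1.73 -1.671
v 1.966 2.43 -1.921
v 2.282 1.693 -2.137
v 2.924 1.532 -1.635
v 1.676 2.368 -1.145
v 2.318 2.207 -0.643
f 2 1 5
f 2 5 3
f 3 5 6
f 3 6 4
f 5 1 7
f 5 7 6
f 6 7 8
f 6 8 4
f 7 1 9
f 7 9 8
f 8 9 10
f 8 10 4
f 9 1 11
f 9 11 10
f 10 11 12
f 10 12 4
f 11 1 13
f 11 13 12
f 12 13 14
f 12 14 4
f 13 1 15
f 13 15 14
f 14 15 16
f 14 16 4
f 15 1 17
f 15 17 16
f 16 17 18
f 16 18 4
f 17 1 19
f 17 19 18
f 18 19 20
f 18 20 4
f 19 1 21
f 19 21 20
f 20 21 22
f 20 22 4
f 21 1 23
f 21 23 22
f 22 23 24
f 22 24 4
f 23 1 25
f 23 25 24
f 24 25 26
f 24 26 4
f 25 1 2
f 25 2 26
f 26 2 3
f 26 3 4
f 27 38 32
f 27 32 28
f 27 28 34
f 27 34 37
f 27 37 38
f 28 32 36
f 32 38 31
f 38 37 29
f 37 34 33
f 34 28 35
f 30 36 31
f 30 31 29
f 30 29 33
f 30 33 35
f 30 35 36
f 31 36 32
f 29 31 38
f 33 29 37
f 35 33 34
f 36 35 28



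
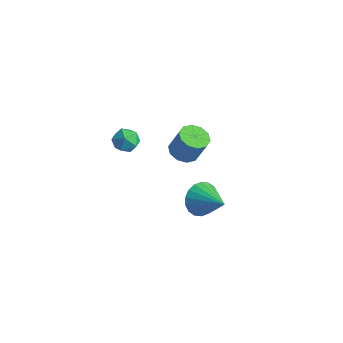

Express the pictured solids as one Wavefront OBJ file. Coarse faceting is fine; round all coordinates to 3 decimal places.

v -2.303 -0.265 2.798
v -1.673 -0.455 3.127
v -2.267 -1.265 2.153
v -1.637 -1.455 2.482
v -2.265 -1.454 2.864
v -2.288 -0.836 3.263
v -1.652 -0.884 2.017
v -1.675 -0.266 2.416
v -1.27 -0.837 2.644
v -1.649 -1.189 3.168
v -2.291 -0.531 2.112
v -2.67 -0.883 2.636
v 0.027 1.99 -2.2
v 0.399 2.479 -2.938
v 1.613 1.93 -1.44
v 0.281 2.789 -2.668
v 0.113 2.94 -2.305
v -0.072 2.903 -1.922
v -0.238 2.685 -1.594
v -0.351 2.33 -1.386
v -0.389 1.907 -1.339
v -0.345 1.5 -1.463
v -0.227 1.191 -1.733
v -0.059 1.039 -2.095
v 0.126 1.076 -2.478
v 0.292 1.294 -2.807
v 0.405 1.65 -3.015
v 0.443 2.072 -3.061
v 0.727 0.185 3.023
v 1.33 -0.193 2.821
v 1.856 -0.024 4.075
v 1.253 0.355 4.277
v 1.404 0.249 2.731
v 1.93 0.418 3.984
v 1.219 0.667 2.752
v 1.745 0.836 4.005
v 0.847 0.901 2.876
v 1.373 1.07 4.13
v 0.428 0.862 3.057
v 0.954 1.031 4.311
v 0.124 0.564 3.225
v 0.65 0.733 4.479
v 0.05 0.122 3.316
v 0.576 0.291 4.569
v 0.235 -0.296 3.295
v 0.761 -0.127 4.548
v 0.607 -0.53 3.17
v 1.133 -0.361 4.424
v 1.026 -0.491 2.989
v 1.552 -0.322 4.243
f 1 12 6
f 1 6 2
f 1 2 8
f 1 8 11
f 1 11 12
f 2 6 10
f 6 12 5
f 12 11 3
f 11 8 7
f 8 2 9
f 4 10 5
f 4 5 3
f 4 3 7
f 4 7 9
f 4 9 10
f 5 10 6
f 3 5 12
f 7 3 11
f 9 7 8
f 10 9 2
f 14 13 16
f 14 16 15
f 16 13 17
f 16 17 15
f 17 13 18
f 17 18 15
f 18 13 19
f 18 19 15
f 19 13 20
f 19 20 15
f 20 13 21
f 20 21 15
f 21 13 22
f 21 22 15
f 22 13 23
f 22 23 15
f 23 13 24
f 23 24 15
f 24 13 25
f 24 25 15
f 25 13 26
f 25 26 15
f 26 13 27
f 26 27 15
f 27 13 28
f 27 28 15
f 28 13 14
f 28 14 15
f 30 29 33
f 30 33 31
f 31 33 34
f 31 34 32
f 33 29 35
f 33 35 34
f 34 35 36
f 34 36 32
f 35 29 37
f 35 37 36
f 36 37 38
f 36 38 32
f 37 29 39
f 37 39 38
f 38 39 40
f 38 40 32
f 39 29 41
f 39 41 40
f 40 41 42
f 40 42 32
f 41 29 43
f 41 43 42
f 42 43 44
f 42 44 32
f 43 29 45
f 43 45 44
f 44 45 46
f 44 46 32
f 45 29 47
f 45 47 46
f 46 47 48
f 46 48 32
f 47 29 49
f 47 49 48
f 48 49 50
f 48 50 32
f 49 29 30
f 49 30 50
f 50 30 31
f 50 31 32



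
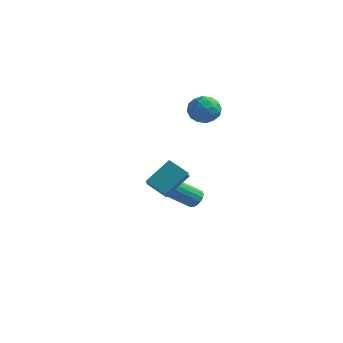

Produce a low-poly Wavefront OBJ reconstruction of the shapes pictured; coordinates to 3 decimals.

v -3.03 -2.082 0.462
v -2.388 -0.933 1.523
v -3.491 -1.098 -0.323
v -2.849 0.05 0.738
v -1.991 -2.09 -0.158
v -1.349 -0.942 0.903
v -2.452 -1.107 -0.943
v -1.81 0.042 0.118
v -2.186 3.76 3.613
v -1.877 3.403 2.842
v -3.403 2.957 3.498
v -3.094 2.6 2.727
v -2.696 2.393 3.512
v -1.944 2.89 3.583
v -3.336 3.47 2.757
v -2.584 3.967 2.828
v -2.588 3.224 2.313
v -2.193 2.558 2.779
v -3.087 3.802 3.561
v -2.692 3.136 4.027
v -1.925 3.653 3.237
v -3.355 2.707 3.103
v -3.121 2.586 3.564
v -2.94 2.376 3.11
v -1.964 3.35 3.673
v -1.782 3.141 3.22
v -2.264 2.547 3.614
v -3.498 3.219 3.12
v -3.316 3.01 2.667
v -2.34 3.984 3.23
v -2.159 3.774 2.776
v -3.016 3.813 2.726
v -2.161 3.337 2.473
v -2.877 2.865 2.406
v -3.019 3.377 2.423
v -2.577 3.669 2.465
v -1.929 2.946 2.747
v -2.644 2.473 2.68
v -2.41 2.352 3.141
v -1.968 2.644 3.183
v -2.347 2.841 2.436
v -2.636 3.887 3.66
v -3.351 3.414 3.593
v -3.312 3.716 3.157
v -2.87 4.008 3.199
v -2.403 3.495 3.934
v -3.119 3.023 3.867
v -2.703 2.691 3.875
v -2.261 2.983 3.917
v -2.933 3.519 3.904
v -3.483 3.943 -3.713
v -3.066 4.01 -3.287
v -4.021 3.024 -2.2
v -4.437 2.957 -2.627
v -3.245 4.23 -3.243
v -4.199 3.245 -2.157
v -3.478 4.385 -3.308
v -4.432 3.399 -2.221
v -3.712 4.439 -3.465
v -4.667 3.453 -2.379
v -3.894 4.378 -3.679
v -4.848 3.393 -2.593
v -3.981 4.219 -3.901
v -4.936 3.233 -2.815
v -3.955 3.996 -4.08
v -4.909 3.01 -2.994
v -3.82 3.76 -4.175
v -4.774 2.775 -3.089
v -3.608 3.567 -4.164
v -4.562 2.581 -3.078
v -3.367 3.46 -4.05
v -4.322 2.474 -2.963
v -3.153 3.463 -3.858
v -4.107 2.478 -2.772
v -3.014 3.576 -3.634
v -3.969 2.591 -2.548
v -2.983 3.774 -3.427
v -3.937 2.788 -2.341
f 2 4 1
f 5 2 1
f 1 4 3
f 3 5 1
f 2 8 4
f 6 2 5
f 6 8 2
f 4 8 3
f 7 5 3
f 3 8 7
f 7 6 5
f 8 6 7
f 9 46 25
f 46 20 49
f 25 49 14
f 46 49 25
f 9 25 21
f 25 14 26
f 21 26 10
f 25 26 21
f 9 21 30
f 21 10 31
f 30 31 16
f 21 31 30
f 9 30 42
f 30 16 45
f 42 45 19
f 30 45 42
f 9 42 46
f 42 19 50
f 46 50 20
f 42 50 46
f 10 26 37
f 26 14 40
f 37 40 18
f 26 40 37
f 14 49 27
f 49 20 48
f 27 48 13
f 49 48 27
f 20 50 47
f 50 19 43
f 47 43 11
f 50 43 47
f 19 45 44
f 45 16 32
f 44 32 15
f 45 32 44
f 16 31 36
f 31 10 33
f 36 33 17
f 31 33 36
f 12 38 24
f 38 18 39
f 24 39 13
f 38 39 24
f 12 24 22
f 24 13 23
f 22 23 11
f 24 23 22
f 12 22 29
f 22 11 28
f 29 28 15
f 22 28 29
f 12 29 34
f 29 15 35
f 34 35 17
f 29 35 34
f 12 34 38
f 34 17 41
f 38 41 18
f 34 41 38
f 13 39 27
f 39 18 40
f 27 40 14
f 39 40 27
f 11 23 47
f 23 13 48
f 47 48 20
f 23 48 47
f 15 28 44
f 28 11 43
f 44 43 19
f 28 43 44
f 17 35 36
f 35 15 32
f 36 32 16
f 35 32 36
f 18 41 37
f 41 17 33
f 37 33 10
f 41 33 37
f 52 51 55
f 52 55 53
f 53 55 56
f 53 56 54
f 55 51 57
f 55 57 56
f 56 57 58
f 56 58 54
f 57 51 59
f 57 59 58
f 58 59 60
f 58 60 54
f 59 51 61
f 59 61 60
f 60 61 62
f 60 62 54
f 61 51 63
f 61 63 62
f 62 63 64
f 62 64 54
f 63 51 65
f 63 65 64
f 64 65 66
f 64 66 54
f 65 51 67
f 65 67 66
f 66 67 68
f 66 68 54
f 67 51 69
f 67 69 68
f 68 69 70
f 68 70 54
f 69 51 71
f 69 71 70
f 70 71 72
f 70 72 54
f 71 51 73
f 71 73 72
f 72 73 74
f 72 74 54
f 73 51 75
f 73 75 74
f 74 75 76
f 74 76 54
f 75 51 77
f 75 77 76
f 76 77 78
f 76 78 54
f 77 51 52
f 77 52 78
f 78 52 53
f 78 53 54

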